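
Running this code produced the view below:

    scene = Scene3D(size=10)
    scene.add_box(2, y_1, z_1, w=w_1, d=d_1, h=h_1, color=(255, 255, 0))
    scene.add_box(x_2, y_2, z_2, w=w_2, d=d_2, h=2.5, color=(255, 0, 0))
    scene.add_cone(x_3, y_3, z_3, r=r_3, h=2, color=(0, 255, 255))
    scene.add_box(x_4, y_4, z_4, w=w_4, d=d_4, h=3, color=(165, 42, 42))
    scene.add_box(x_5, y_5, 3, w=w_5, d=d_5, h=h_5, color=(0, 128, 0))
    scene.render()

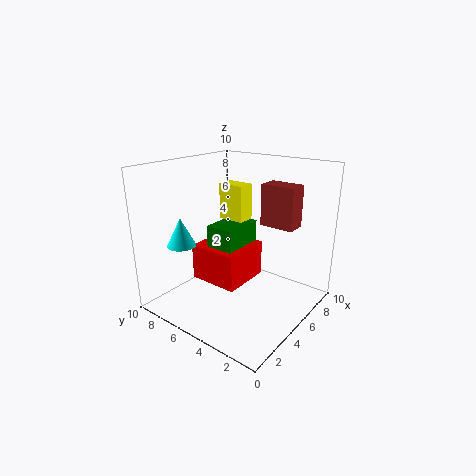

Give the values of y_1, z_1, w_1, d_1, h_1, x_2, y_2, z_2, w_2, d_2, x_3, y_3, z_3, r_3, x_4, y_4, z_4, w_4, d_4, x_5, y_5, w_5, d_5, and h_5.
y_1 = 2.5; z_1 = 7.5; w_1 = 1; d_1 = 1.5; h_1 = 2; x_2 = 3; y_2 = 4; z_2 = 2; w_2 = 3.5; d_2 = 3.5; x_3 = 2.5; y_3 = 8; z_3 = 4.5; r_3 = 1; x_4 = 7; y_4 = 2; z_4 = 5.5; w_4 = 1.5; d_4 = 2.5; x_5 = 3.5; y_5 = 4.5; w_5 = 3; d_5 = 2; h_5 = 3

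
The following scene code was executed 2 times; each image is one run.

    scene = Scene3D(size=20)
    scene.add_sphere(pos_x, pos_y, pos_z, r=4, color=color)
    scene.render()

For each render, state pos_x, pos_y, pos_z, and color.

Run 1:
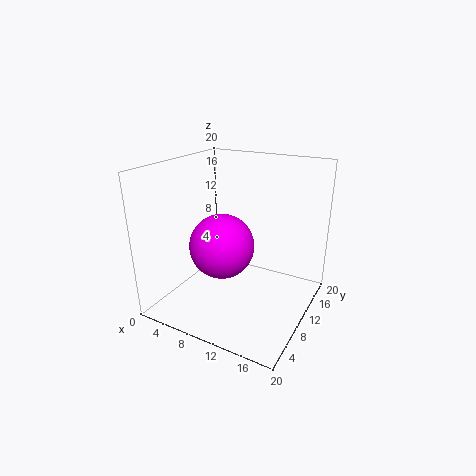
pos_x = 10.5; pos_y = 5; pos_z = 11; color = 'magenta'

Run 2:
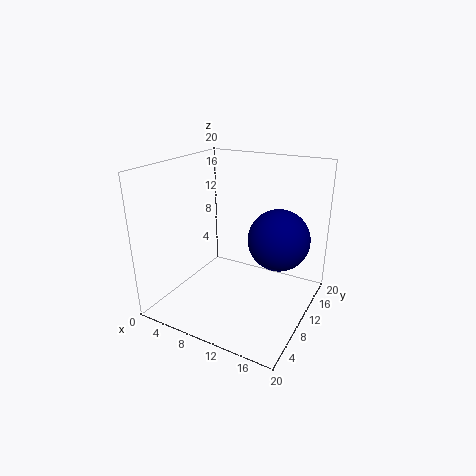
pos_x = 16; pos_y = 10; pos_z = 11; color = 'navy'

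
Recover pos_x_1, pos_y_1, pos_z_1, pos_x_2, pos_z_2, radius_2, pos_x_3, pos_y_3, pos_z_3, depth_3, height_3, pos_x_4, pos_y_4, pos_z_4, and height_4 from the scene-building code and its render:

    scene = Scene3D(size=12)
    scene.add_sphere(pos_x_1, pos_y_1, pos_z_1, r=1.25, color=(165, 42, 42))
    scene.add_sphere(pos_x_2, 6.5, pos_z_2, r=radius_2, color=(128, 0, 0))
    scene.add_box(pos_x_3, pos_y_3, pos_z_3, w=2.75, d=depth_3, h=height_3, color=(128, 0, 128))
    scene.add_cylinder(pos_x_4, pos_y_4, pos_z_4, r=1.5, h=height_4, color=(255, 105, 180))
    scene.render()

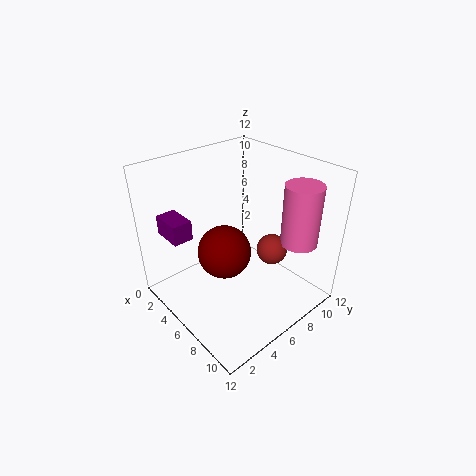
pos_x_1 = 8.25; pos_y_1 = 7.75; pos_z_1 = 5.25; pos_x_2 = 3.5; pos_z_2 = 3; radius_2 = 2.5; pos_x_3 = 0.25; pos_y_3 = 1.75; pos_z_3 = 5.5; depth_3 = 1.75; height_3 = 1.75; pos_x_4 = 9.75; pos_y_4 = 9.25; pos_z_4 = 6; height_4 = 5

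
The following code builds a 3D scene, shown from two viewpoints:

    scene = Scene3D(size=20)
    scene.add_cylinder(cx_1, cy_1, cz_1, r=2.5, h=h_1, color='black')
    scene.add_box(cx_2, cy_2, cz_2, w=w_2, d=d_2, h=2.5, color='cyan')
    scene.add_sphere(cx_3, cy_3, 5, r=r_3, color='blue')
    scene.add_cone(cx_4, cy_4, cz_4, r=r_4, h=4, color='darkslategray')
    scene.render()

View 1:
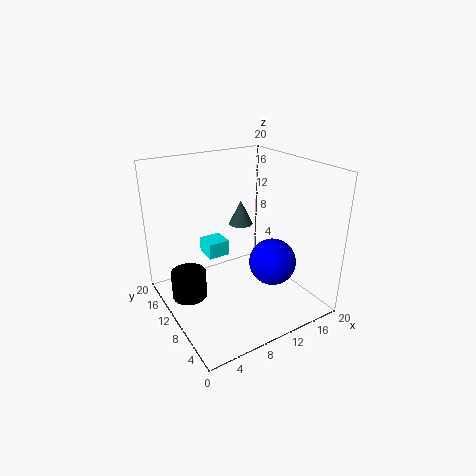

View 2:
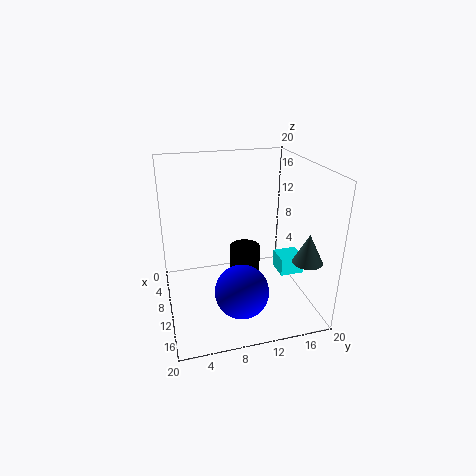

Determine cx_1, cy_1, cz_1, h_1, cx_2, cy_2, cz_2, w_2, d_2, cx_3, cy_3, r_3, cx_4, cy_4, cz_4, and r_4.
cx_1 = 3.5; cy_1 = 13; cz_1 = 1; h_1 = 4; cx_2 = 8.5; cy_2 = 16; cz_2 = 4; w_2 = 3.5; d_2 = 3.5; cx_3 = 15.5; cy_3 = 9; r_3 = 3.5; cx_4 = 15.5; cy_4 = 18; cz_4 = 8; r_4 = 2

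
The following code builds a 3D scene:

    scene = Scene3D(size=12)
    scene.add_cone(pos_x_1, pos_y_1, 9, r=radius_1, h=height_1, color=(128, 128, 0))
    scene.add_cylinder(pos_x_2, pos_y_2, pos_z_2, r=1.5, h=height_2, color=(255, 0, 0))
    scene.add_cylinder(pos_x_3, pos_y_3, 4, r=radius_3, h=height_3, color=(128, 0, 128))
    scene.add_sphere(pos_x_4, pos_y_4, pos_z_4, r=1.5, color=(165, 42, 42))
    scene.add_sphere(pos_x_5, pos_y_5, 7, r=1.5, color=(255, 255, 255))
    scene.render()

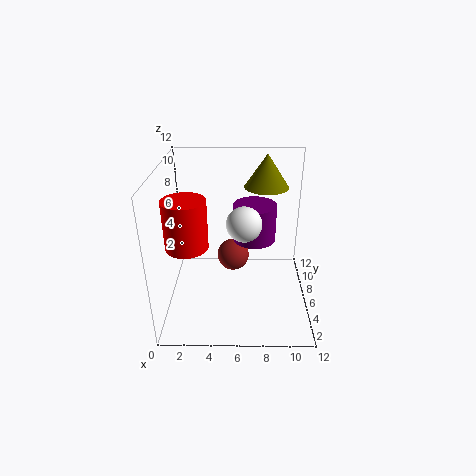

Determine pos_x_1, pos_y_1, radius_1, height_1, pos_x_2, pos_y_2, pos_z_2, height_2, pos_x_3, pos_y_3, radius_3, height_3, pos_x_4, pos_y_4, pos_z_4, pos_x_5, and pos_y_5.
pos_x_1 = 8.5; pos_y_1 = 10; radius_1 = 2; height_1 = 3; pos_x_2 = 2.5; pos_y_2 = 2; pos_z_2 = 7.5; height_2 = 3.5; pos_x_3 = 7.5; pos_y_3 = 9.5; radius_3 = 2; height_3 = 3.5; pos_x_4 = 5.5; pos_y_4 = 9; pos_z_4 = 2.5; pos_x_5 = 6.5; pos_y_5 = 6.5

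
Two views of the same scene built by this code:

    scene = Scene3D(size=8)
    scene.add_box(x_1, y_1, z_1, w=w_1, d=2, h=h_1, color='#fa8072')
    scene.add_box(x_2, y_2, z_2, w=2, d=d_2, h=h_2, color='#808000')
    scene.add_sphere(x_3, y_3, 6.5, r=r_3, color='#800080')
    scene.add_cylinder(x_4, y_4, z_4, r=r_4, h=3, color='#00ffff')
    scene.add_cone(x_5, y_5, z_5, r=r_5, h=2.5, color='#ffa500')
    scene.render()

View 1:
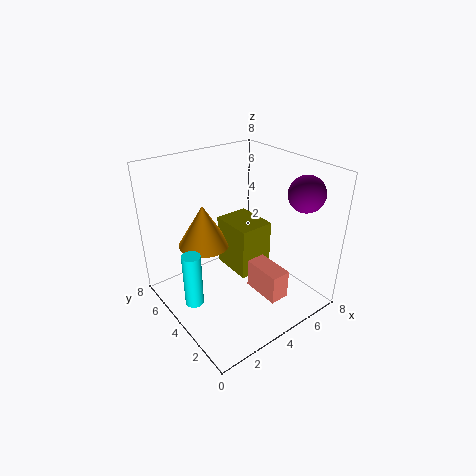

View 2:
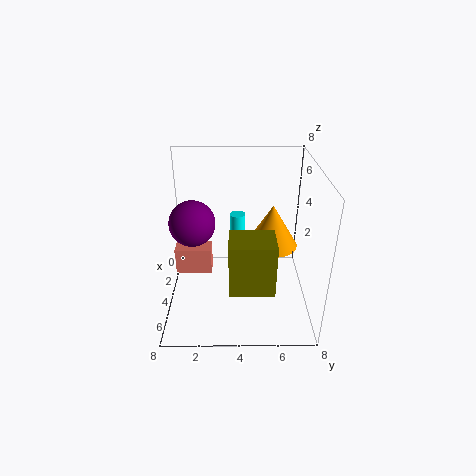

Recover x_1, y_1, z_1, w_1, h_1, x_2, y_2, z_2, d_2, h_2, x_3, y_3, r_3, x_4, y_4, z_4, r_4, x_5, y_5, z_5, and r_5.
x_1 = 3.5, y_1 = 0.5, z_1 = 2, w_1 = 1, h_1 = 1.5, x_2 = 4, y_2 = 3.5, z_2 = 1.5, d_2 = 2.5, h_2 = 3, x_3 = 7, y_3 = 2, r_3 = 1, x_4 = 1, y_4 = 4, z_4 = 1, r_4 = 0.5, x_5 = 3, y_5 = 6, z_5 = 3, r_5 = 1.5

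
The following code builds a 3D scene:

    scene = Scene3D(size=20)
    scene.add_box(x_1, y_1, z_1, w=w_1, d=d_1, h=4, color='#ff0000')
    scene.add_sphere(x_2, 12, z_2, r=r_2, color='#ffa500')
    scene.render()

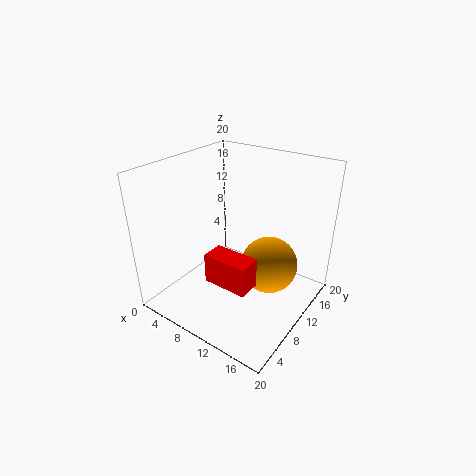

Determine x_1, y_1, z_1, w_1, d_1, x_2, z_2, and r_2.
x_1 = 9, y_1 = 4, z_1 = 6, w_1 = 6, d_1 = 3, x_2 = 14, z_2 = 6, r_2 = 4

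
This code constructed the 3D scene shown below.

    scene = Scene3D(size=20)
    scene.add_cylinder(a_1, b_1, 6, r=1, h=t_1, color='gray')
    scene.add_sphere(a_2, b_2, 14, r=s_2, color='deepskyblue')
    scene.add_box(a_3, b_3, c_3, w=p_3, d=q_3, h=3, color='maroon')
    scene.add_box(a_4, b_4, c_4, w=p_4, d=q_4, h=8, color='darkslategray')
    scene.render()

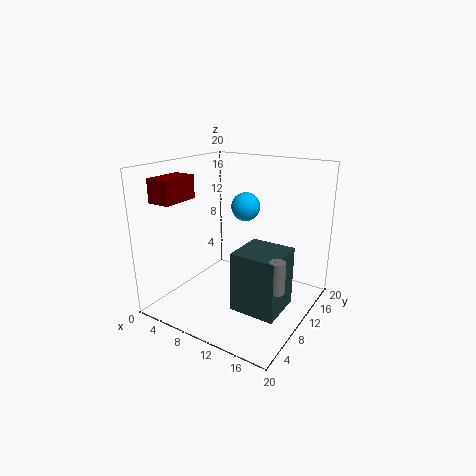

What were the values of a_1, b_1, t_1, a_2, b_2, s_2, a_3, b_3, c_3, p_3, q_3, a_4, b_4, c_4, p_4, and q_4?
a_1 = 18
b_1 = 6
t_1 = 4
a_2 = 10
b_2 = 12
s_2 = 2
a_3 = 3
b_3 = 1
c_3 = 16
p_3 = 3
q_3 = 5
a_4 = 12
b_4 = 5
c_4 = 2
p_4 = 6
q_4 = 6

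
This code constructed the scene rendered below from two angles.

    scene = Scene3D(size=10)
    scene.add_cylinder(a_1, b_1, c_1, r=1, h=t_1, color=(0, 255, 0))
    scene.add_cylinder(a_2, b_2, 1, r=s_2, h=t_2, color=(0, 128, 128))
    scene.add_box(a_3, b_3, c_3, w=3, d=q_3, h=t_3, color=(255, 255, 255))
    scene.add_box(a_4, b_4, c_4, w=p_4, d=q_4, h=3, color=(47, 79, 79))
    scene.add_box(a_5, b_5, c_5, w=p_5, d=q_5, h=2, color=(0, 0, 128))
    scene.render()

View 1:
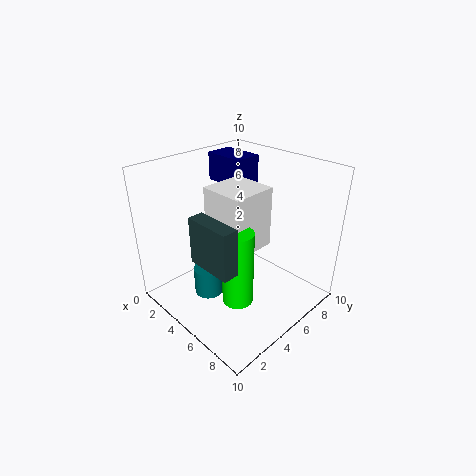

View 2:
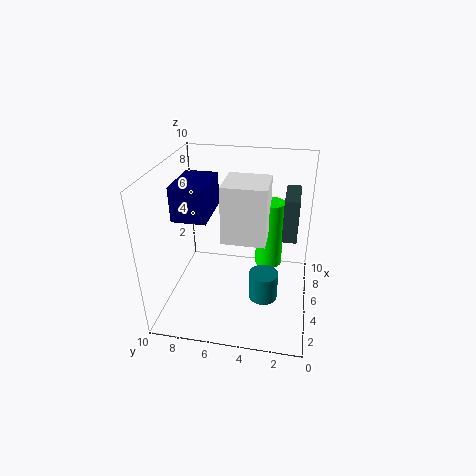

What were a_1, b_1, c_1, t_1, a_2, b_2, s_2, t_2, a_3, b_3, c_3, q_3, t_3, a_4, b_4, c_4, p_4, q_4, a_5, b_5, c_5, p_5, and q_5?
a_1 = 7
b_1 = 3
c_1 = 2
t_1 = 5
a_2 = 4
b_2 = 3
s_2 = 1
t_2 = 2
a_3 = 4
b_3 = 3
c_3 = 5
q_3 = 3
t_3 = 4
a_4 = 5
b_4 = 1
c_4 = 5
p_4 = 3
q_4 = 1
a_5 = 1
b_5 = 6
c_5 = 8
p_5 = 3
q_5 = 2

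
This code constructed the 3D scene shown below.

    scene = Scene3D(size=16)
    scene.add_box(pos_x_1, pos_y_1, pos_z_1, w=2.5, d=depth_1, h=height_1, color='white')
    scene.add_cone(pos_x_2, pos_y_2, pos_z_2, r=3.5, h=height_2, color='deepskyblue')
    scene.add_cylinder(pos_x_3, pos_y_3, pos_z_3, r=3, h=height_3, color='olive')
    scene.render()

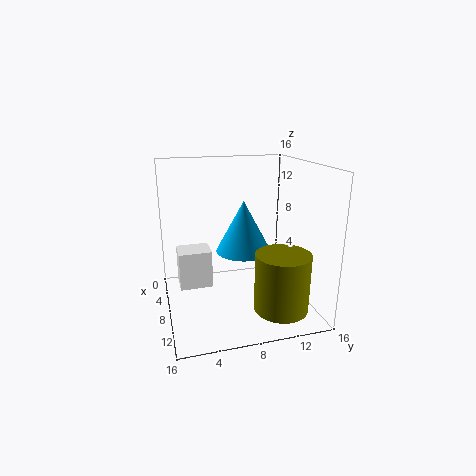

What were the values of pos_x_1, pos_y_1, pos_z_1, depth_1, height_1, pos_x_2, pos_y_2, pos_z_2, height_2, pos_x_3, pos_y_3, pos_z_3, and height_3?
pos_x_1 = 11, pos_y_1 = 1, pos_z_1 = 5.5, depth_1 = 3, height_1 = 3.5, pos_x_2 = 3.5, pos_y_2 = 10, pos_z_2 = 4.5, height_2 = 6.5, pos_x_3 = 11.5, pos_y_3 = 12, pos_z_3 = 0.5, height_3 = 6.5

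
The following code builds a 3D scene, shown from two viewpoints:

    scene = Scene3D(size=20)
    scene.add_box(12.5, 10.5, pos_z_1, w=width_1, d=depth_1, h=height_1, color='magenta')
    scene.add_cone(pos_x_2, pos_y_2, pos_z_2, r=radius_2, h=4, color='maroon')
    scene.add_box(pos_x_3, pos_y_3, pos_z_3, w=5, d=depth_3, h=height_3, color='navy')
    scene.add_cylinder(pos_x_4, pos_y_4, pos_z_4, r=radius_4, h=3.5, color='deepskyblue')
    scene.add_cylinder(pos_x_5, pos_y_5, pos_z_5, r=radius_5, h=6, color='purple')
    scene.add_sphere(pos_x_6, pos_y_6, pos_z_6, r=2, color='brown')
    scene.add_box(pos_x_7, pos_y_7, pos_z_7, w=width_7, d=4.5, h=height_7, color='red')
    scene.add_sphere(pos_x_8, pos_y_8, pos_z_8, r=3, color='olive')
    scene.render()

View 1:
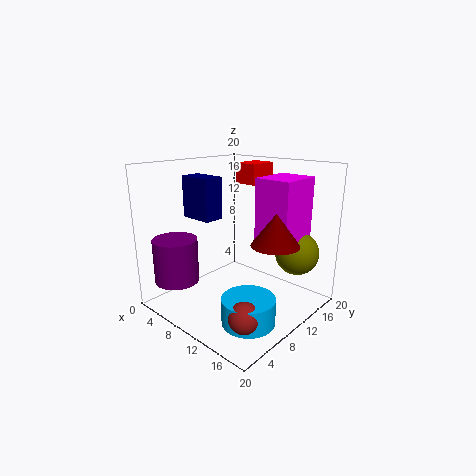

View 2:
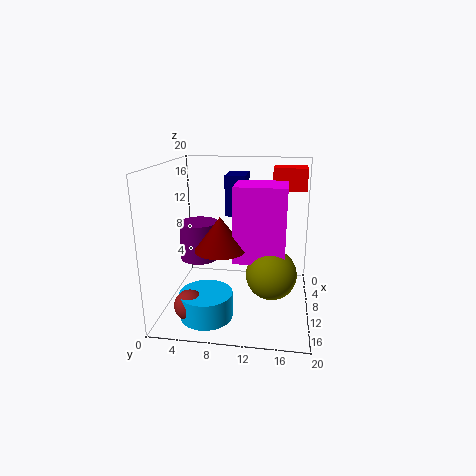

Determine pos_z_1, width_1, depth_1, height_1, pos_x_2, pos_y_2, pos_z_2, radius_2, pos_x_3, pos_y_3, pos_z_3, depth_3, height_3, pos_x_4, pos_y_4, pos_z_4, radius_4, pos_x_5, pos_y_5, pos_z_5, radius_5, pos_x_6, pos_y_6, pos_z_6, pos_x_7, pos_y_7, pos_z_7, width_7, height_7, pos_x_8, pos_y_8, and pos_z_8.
pos_z_1 = 9.5, width_1 = 5, depth_1 = 6, height_1 = 9, pos_x_2 = 17, pos_y_2 = 9, pos_z_2 = 11, radius_2 = 3, pos_x_3 = 1.5, pos_y_3 = 7.5, pos_z_3 = 12, depth_3 = 3, height_3 = 6, pos_x_4 = 15, pos_y_4 = 6.5, pos_z_4 = 0.5, radius_4 = 3.5, pos_x_5 = 5, pos_y_5 = 3, pos_z_5 = 4.5, radius_5 = 3, pos_x_6 = 16, pos_y_6 = 4.5, pos_z_6 = 2.5, pos_x_7 = 5.5, pos_y_7 = 14.5, pos_z_7 = 16.5, width_7 = 3.5, height_7 = 3, pos_x_8 = 16.5, pos_y_8 = 15, pos_z_8 = 8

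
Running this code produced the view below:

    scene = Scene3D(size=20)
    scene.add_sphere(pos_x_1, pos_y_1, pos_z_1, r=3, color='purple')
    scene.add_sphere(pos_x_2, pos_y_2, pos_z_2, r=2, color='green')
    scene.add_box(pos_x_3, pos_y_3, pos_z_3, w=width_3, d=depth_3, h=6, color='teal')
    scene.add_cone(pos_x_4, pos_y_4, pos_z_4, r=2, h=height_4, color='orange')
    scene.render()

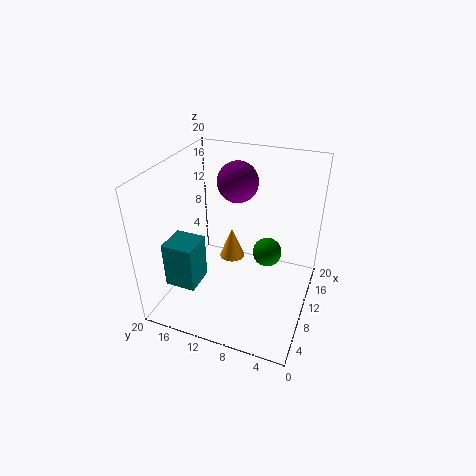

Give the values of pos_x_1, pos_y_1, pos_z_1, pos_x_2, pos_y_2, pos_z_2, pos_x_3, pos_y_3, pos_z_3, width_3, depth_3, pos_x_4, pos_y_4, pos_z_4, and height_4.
pos_x_1 = 15, pos_y_1 = 12, pos_z_1 = 16, pos_x_2 = 11, pos_y_2 = 6, pos_z_2 = 8, pos_x_3 = 2, pos_y_3 = 13, pos_z_3 = 6, width_3 = 4, depth_3 = 4, pos_x_4 = 15, pos_y_4 = 13, pos_z_4 = 3, height_4 = 5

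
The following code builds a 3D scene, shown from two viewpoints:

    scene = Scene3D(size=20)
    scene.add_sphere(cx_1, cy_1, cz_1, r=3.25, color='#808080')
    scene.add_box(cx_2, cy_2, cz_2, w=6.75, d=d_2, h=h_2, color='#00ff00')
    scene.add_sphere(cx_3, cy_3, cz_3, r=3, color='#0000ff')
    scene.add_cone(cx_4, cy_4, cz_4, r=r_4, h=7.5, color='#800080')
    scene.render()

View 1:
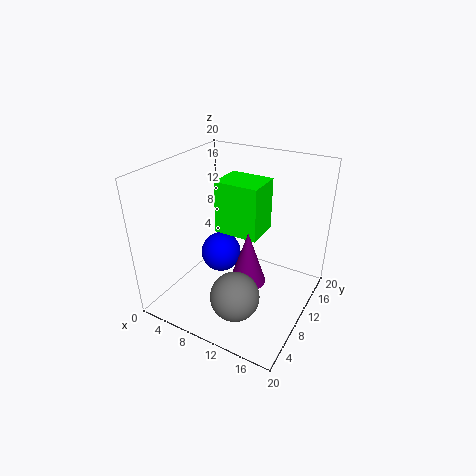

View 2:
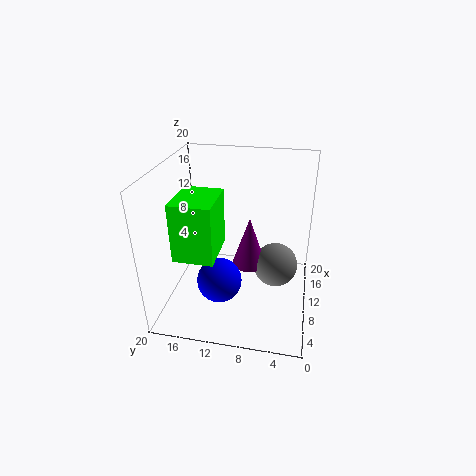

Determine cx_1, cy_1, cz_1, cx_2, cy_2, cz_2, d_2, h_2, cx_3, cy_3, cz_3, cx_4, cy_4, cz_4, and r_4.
cx_1 = 12.5, cy_1 = 4.75, cz_1 = 4.5, cx_2 = 4.75, cy_2 = 12.25, cz_2 = 8.5, d_2 = 5.5, h_2 = 8, cx_3 = 6, cy_3 = 11.75, cz_3 = 5.5, cx_4 = 12.25, cy_4 = 8.75, cz_4 = 4.5, r_4 = 2.5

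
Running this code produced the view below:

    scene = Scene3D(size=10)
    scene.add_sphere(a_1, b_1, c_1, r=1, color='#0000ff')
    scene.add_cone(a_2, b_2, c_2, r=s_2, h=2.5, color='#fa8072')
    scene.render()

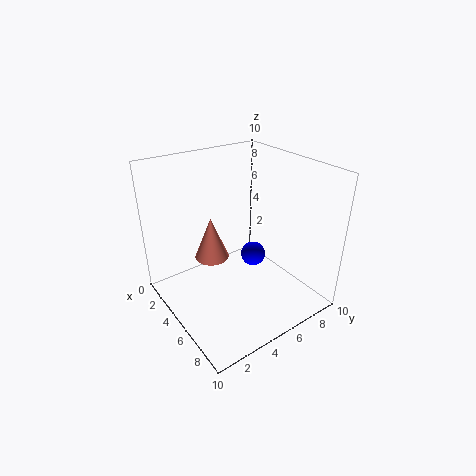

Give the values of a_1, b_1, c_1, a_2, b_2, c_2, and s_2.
a_1 = 3; b_1 = 8; c_1 = 1.5; a_2 = 6.5; b_2 = 2; c_2 = 5.5; s_2 = 1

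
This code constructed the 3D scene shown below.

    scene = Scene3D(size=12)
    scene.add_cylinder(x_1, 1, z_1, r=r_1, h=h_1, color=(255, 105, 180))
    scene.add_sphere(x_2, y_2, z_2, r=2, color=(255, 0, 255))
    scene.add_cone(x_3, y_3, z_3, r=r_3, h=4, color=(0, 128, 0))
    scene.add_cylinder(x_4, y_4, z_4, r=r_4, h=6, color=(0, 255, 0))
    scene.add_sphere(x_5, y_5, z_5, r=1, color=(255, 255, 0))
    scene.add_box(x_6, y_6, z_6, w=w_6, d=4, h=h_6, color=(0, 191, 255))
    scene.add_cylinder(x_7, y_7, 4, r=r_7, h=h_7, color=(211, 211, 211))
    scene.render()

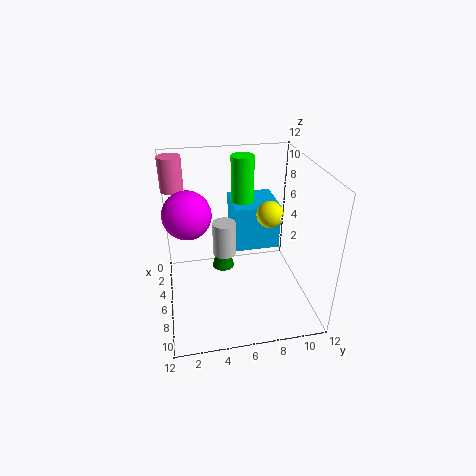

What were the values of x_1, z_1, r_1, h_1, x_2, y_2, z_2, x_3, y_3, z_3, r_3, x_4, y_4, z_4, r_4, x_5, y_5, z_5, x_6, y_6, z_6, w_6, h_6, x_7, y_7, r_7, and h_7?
x_1 = 2, z_1 = 9, r_1 = 1, h_1 = 3, x_2 = 5, y_2 = 2, z_2 = 8, x_3 = 4, y_3 = 5, z_3 = 2, r_3 = 1, x_4 = 3, y_4 = 7, z_4 = 6, r_4 = 1, x_5 = 8, y_5 = 8, z_5 = 9, x_6 = 1, y_6 = 6, z_6 = 4, w_6 = 4, h_6 = 4, x_7 = 5, y_7 = 5, r_7 = 1, h_7 = 3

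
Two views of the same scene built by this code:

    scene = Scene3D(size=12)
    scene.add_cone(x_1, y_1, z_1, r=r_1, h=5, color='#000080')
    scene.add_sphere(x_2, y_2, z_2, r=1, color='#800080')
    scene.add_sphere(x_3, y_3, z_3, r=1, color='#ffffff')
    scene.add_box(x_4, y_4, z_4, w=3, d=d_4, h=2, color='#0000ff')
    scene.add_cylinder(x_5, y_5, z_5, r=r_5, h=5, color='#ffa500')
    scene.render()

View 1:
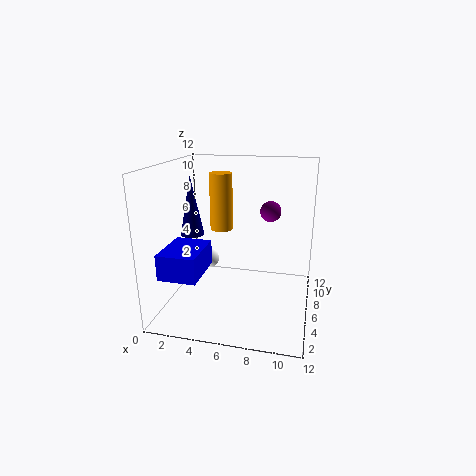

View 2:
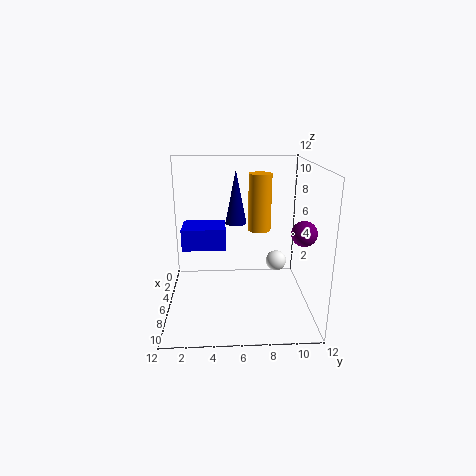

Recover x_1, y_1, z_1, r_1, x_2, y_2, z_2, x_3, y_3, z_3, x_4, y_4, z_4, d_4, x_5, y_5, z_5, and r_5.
x_1 = 2; y_1 = 6; z_1 = 6; r_1 = 1; x_2 = 8; y_2 = 11; z_2 = 7; x_3 = 2; y_3 = 10; z_3 = 2; x_4 = 1; y_4 = 1; z_4 = 4; d_4 = 4; x_5 = 4; y_5 = 8; z_5 = 6; r_5 = 1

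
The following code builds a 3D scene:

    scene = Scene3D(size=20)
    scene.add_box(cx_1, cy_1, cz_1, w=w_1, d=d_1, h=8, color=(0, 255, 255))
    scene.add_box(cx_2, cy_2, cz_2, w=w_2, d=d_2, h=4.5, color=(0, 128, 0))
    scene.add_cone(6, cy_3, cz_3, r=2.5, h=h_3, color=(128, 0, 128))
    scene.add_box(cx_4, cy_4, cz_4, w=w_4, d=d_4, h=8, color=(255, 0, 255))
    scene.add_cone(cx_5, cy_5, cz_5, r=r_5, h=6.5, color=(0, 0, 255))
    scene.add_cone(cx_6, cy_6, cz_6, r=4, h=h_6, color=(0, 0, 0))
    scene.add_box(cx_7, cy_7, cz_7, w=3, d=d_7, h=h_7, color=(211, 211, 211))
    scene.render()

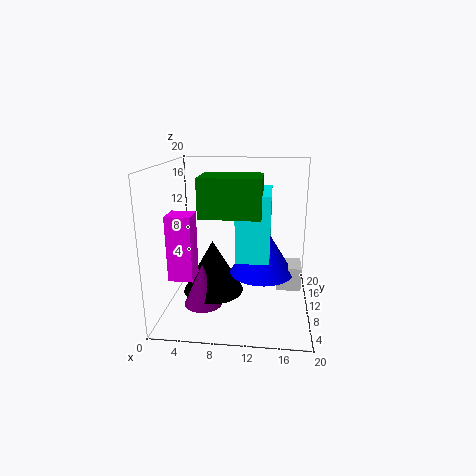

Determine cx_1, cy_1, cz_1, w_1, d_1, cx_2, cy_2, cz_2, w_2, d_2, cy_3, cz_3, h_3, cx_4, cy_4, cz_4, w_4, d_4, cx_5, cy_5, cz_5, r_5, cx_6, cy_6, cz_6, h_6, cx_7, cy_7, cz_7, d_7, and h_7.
cx_1 = 10.5; cy_1 = 2.5; cz_1 = 9.5; w_1 = 4; d_1 = 7; cx_2 = 6.5; cy_2 = 1.5; cz_2 = 15; w_2 = 7; d_2 = 5; cy_3 = 5; cz_3 = 2.5; h_3 = 5.5; cx_4 = 2.5; cy_4 = 2; cz_4 = 7; w_4 = 3; d_4 = 3; cx_5 = 13.5; cy_5 = 6; cz_5 = 7; r_5 = 4; cx_6 = 7; cy_6 = 7; cz_6 = 3.5; h_6 = 7; cx_7 = 15.5; cy_7 = 5; cz_7 = 5; d_7 = 3.5; h_7 = 3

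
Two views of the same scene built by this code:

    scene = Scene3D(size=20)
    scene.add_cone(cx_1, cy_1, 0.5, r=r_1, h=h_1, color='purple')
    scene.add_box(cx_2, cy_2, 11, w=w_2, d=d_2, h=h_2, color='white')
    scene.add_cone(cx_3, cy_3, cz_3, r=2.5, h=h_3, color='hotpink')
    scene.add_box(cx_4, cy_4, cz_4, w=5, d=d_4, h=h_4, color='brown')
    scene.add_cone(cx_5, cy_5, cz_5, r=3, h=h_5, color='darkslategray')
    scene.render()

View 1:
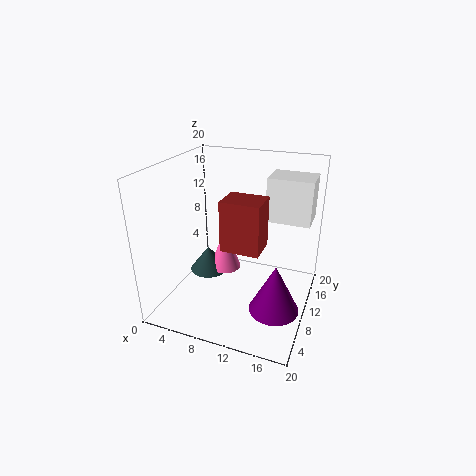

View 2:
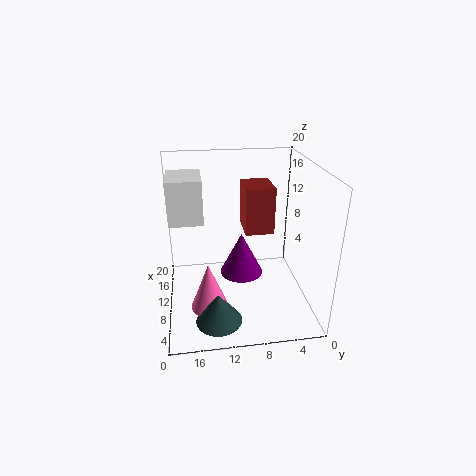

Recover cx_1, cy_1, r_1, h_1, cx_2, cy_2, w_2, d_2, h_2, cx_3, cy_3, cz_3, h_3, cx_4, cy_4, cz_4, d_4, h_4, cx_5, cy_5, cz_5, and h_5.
cx_1 = 16; cy_1 = 8.5; r_1 = 3.5; h_1 = 7; cx_2 = 12.5; cy_2 = 14.5; w_2 = 6.5; d_2 = 5; h_2 = 6.5; cx_3 = 6; cy_3 = 14.5; cz_3 = 2; h_3 = 6.5; cx_4 = 9.5; cy_4 = 5; cz_4 = 10.5; d_4 = 4; h_4 = 6.5; cx_5 = 3.5; cy_5 = 13.5; cz_5 = 1.5; h_5 = 4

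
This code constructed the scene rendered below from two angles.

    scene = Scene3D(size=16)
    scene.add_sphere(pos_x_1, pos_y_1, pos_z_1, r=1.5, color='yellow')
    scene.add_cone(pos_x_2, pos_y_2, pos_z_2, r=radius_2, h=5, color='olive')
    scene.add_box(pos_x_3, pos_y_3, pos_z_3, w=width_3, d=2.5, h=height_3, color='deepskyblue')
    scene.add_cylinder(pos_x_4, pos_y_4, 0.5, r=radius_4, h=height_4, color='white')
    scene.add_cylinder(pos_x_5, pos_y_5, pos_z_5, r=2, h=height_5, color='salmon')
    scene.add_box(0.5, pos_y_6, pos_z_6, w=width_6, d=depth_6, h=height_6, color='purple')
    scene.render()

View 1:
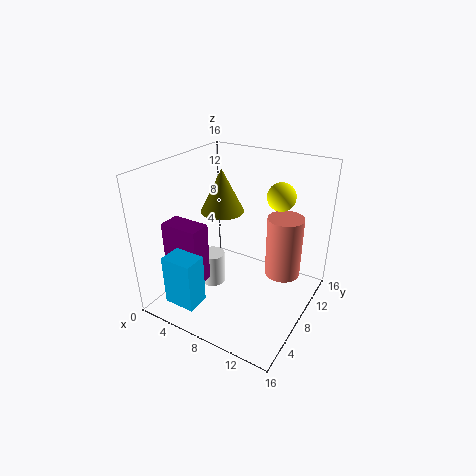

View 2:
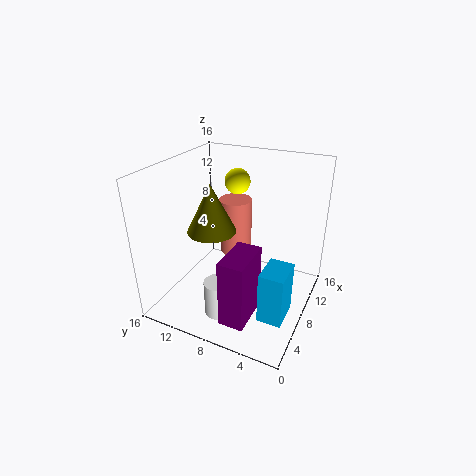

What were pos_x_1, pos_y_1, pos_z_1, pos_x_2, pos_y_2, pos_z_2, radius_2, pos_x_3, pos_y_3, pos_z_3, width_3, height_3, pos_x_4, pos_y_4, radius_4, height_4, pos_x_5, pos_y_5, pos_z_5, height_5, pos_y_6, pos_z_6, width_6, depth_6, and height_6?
pos_x_1 = 12, pos_y_1 = 10, pos_z_1 = 13, pos_x_2 = 5, pos_y_2 = 9.5, pos_z_2 = 10, radius_2 = 2.5, pos_x_3 = 3, pos_y_3 = 1, pos_z_3 = 2, width_3 = 3.5, height_3 = 5.5, pos_x_4 = 4, pos_y_4 = 8.5, radius_4 = 1.5, height_4 = 4, pos_x_5 = 12.5, pos_y_5 = 10.5, pos_z_5 = 3.5, height_5 = 7, pos_y_6 = 4, pos_z_6 = 2.5, width_6 = 4.5, depth_6 = 2.5, height_6 = 7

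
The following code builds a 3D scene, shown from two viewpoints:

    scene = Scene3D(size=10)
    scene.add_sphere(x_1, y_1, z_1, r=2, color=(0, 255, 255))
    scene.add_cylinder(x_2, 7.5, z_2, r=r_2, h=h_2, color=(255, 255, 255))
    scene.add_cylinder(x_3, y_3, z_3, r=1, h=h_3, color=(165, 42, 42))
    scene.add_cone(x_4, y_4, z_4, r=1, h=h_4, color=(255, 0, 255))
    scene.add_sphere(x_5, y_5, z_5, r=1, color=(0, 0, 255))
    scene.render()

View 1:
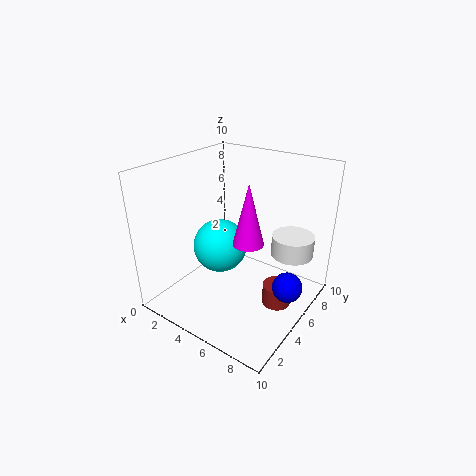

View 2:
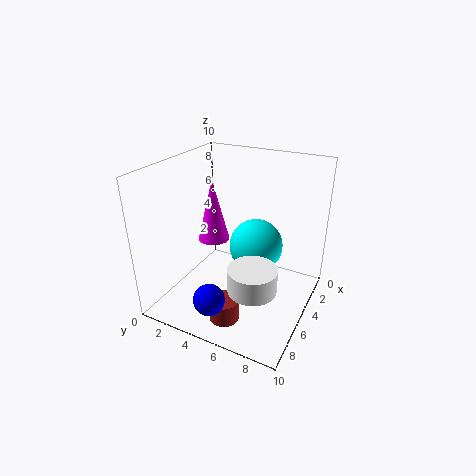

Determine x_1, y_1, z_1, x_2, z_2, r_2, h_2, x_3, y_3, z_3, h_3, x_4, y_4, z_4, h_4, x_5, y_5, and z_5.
x_1 = 3; y_1 = 5.5; z_1 = 3.5; x_2 = 8; z_2 = 3.5; r_2 = 1.5; h_2 = 1.5; x_3 = 8; y_3 = 5.5; z_3 = 0.5; h_3 = 1.5; x_4 = 6.5; y_4 = 4; z_4 = 5.5; h_4 = 4; x_5 = 9; y_5 = 5; z_5 = 2.5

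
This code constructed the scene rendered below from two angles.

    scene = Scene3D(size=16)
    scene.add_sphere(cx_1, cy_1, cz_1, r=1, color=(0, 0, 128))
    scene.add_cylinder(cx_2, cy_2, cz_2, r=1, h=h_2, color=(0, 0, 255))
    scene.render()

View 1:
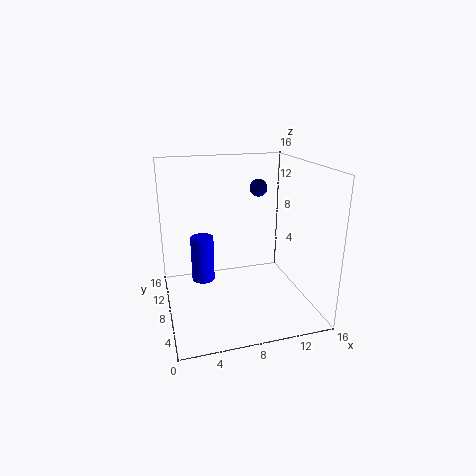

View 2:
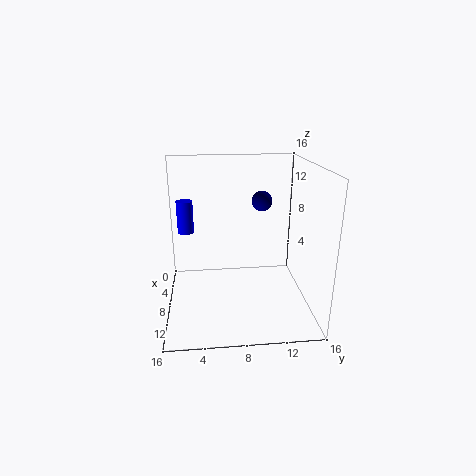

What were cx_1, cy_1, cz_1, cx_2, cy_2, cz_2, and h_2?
cx_1 = 11, cy_1 = 10, cz_1 = 13, cx_2 = 3, cy_2 = 2, cz_2 = 7, h_2 = 4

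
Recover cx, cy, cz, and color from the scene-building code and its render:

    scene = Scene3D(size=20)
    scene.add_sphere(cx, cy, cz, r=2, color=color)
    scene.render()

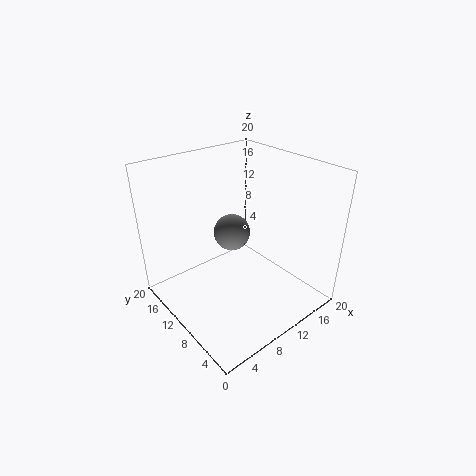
cx = 5; cy = 5; cz = 15; color = 'gray'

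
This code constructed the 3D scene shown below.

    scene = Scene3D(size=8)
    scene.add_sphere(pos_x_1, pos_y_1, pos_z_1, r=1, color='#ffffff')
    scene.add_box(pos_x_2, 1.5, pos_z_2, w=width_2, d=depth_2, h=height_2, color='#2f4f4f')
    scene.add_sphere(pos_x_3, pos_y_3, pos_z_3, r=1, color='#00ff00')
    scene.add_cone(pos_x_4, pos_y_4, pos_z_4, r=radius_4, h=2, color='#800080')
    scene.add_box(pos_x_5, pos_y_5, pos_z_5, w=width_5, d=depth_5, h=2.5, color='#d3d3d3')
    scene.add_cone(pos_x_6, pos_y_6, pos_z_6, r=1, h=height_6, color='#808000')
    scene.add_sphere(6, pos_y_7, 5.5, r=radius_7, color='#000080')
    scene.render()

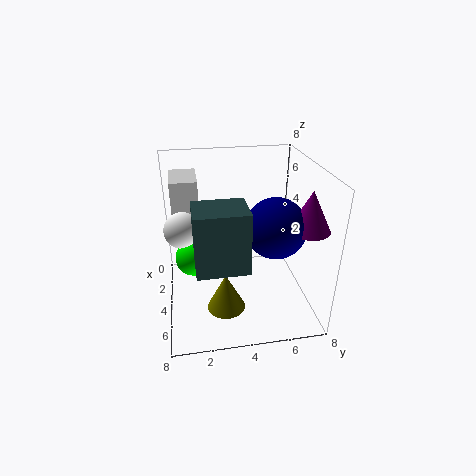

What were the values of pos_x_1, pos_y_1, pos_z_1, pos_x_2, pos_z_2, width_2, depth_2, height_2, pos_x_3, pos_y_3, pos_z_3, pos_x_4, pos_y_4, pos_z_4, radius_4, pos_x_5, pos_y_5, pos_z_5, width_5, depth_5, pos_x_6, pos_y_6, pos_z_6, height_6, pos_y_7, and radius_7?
pos_x_1 = 3.5; pos_y_1 = 1; pos_z_1 = 4.5; pos_x_2 = 5.5; pos_z_2 = 4; width_2 = 2; depth_2 = 2.5; height_2 = 3; pos_x_3 = 4; pos_y_3 = 1.5; pos_z_3 = 3; pos_x_4 = 6.5; pos_y_4 = 7; pos_z_4 = 5.5; radius_4 = 1; pos_x_5 = 0.5; pos_y_5 = 0.5; pos_z_5 = 4.5; width_5 = 2.5; depth_5 = 1.5; pos_x_6 = 6; pos_y_6 = 3; pos_z_6 = 1; height_6 = 2; pos_y_7 = 5.5; radius_7 = 1.5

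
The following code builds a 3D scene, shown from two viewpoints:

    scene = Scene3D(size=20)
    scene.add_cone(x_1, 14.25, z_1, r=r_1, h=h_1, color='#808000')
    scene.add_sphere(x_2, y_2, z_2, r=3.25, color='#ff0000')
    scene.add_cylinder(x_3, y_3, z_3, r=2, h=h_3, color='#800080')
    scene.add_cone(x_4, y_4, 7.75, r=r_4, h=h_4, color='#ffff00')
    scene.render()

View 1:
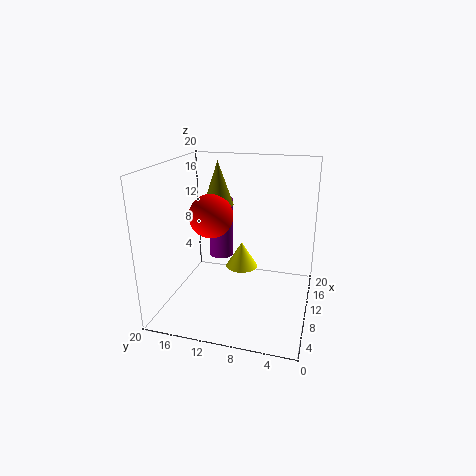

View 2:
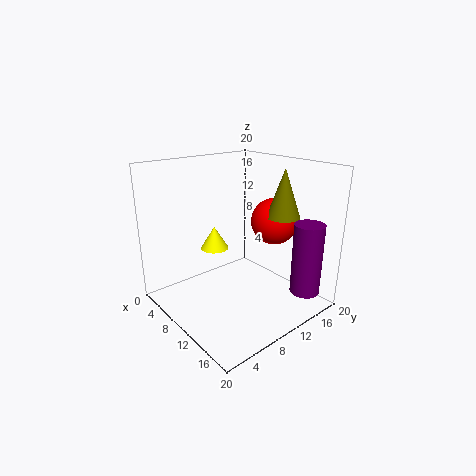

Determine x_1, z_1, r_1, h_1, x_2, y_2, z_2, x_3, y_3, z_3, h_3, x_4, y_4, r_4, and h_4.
x_1 = 14.25; z_1 = 13.25; r_1 = 2.25; h_1 = 6.5; x_2 = 12.25; y_2 = 14.75; z_2 = 12; x_3 = 18; y_3 = 15.25; z_3 = 3.25; h_3 = 9.75; x_4 = 6.5; y_4 = 8.5; r_4 = 2; h_4 = 3.25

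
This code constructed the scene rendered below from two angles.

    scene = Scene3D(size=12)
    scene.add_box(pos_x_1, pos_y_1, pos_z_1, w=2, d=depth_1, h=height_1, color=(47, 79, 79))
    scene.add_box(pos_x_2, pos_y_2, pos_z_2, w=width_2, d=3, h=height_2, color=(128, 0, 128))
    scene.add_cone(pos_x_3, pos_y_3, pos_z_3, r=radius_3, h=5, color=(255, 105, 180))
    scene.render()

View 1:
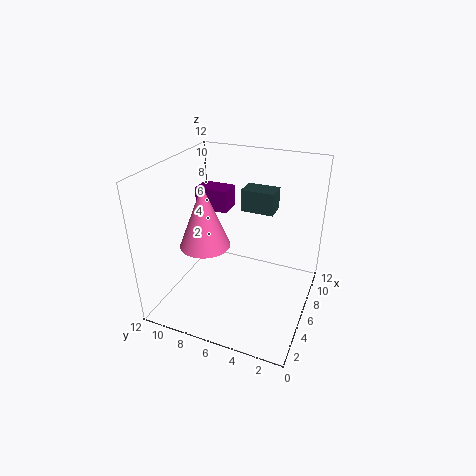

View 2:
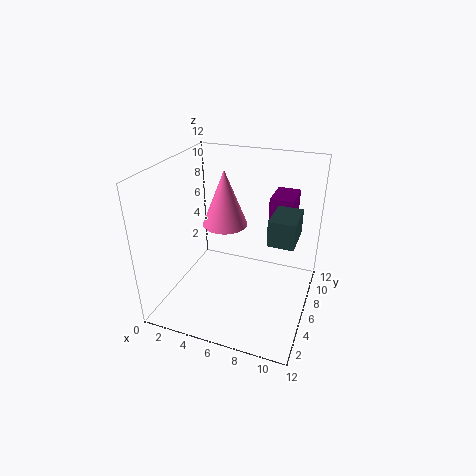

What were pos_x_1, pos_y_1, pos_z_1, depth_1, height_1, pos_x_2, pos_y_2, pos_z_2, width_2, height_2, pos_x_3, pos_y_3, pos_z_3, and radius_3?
pos_x_1 = 9; pos_y_1 = 4; pos_z_1 = 7; depth_1 = 3; height_1 = 2; pos_x_2 = 8; pos_y_2 = 8; pos_z_2 = 7; width_2 = 2; height_2 = 2; pos_x_3 = 4; pos_y_3 = 8; pos_z_3 = 6; radius_3 = 2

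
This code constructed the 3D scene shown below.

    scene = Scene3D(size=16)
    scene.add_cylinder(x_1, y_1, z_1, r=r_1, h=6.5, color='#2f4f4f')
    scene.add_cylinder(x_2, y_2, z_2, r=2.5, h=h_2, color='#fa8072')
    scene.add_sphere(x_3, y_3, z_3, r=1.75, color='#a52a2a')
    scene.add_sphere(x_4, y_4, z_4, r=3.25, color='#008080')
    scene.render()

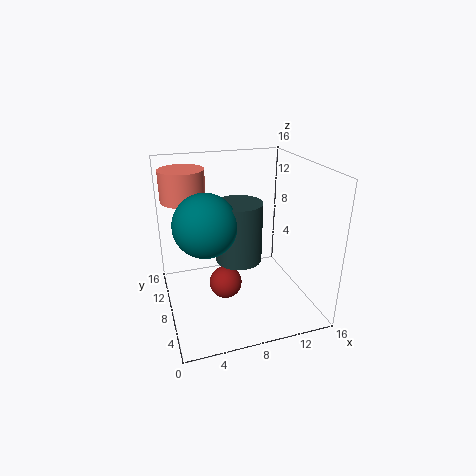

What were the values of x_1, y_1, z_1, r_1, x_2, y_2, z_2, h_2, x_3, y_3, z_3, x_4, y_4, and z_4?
x_1 = 7.75
y_1 = 7
z_1 = 6
r_1 = 2.5
x_2 = 2.75
y_2 = 11.5
z_2 = 11.75
h_2 = 3.5
x_3 = 6
y_3 = 6.25
z_3 = 3.75
x_4 = 4
y_4 = 6.25
z_4 = 10.75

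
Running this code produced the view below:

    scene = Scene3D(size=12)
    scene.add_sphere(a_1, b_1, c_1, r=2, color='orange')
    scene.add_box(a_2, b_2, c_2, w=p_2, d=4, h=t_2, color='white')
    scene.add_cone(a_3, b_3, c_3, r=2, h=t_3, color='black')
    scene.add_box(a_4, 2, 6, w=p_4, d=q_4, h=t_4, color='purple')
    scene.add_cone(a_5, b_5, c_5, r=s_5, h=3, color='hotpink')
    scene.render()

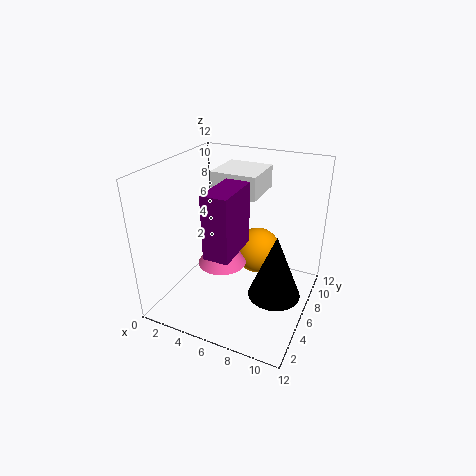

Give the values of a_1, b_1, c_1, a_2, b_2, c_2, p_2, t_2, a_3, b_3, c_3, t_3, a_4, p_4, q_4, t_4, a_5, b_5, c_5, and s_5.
a_1 = 7
b_1 = 8
c_1 = 4
a_2 = 3
b_2 = 7
c_2 = 9
p_2 = 4
t_2 = 2
a_3 = 10
b_3 = 4
c_3 = 3
t_3 = 5
a_4 = 5
p_4 = 2
q_4 = 4
t_4 = 5
a_5 = 5
b_5 = 5
c_5 = 4
s_5 = 2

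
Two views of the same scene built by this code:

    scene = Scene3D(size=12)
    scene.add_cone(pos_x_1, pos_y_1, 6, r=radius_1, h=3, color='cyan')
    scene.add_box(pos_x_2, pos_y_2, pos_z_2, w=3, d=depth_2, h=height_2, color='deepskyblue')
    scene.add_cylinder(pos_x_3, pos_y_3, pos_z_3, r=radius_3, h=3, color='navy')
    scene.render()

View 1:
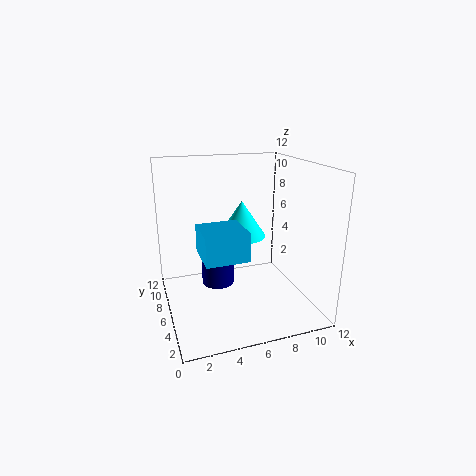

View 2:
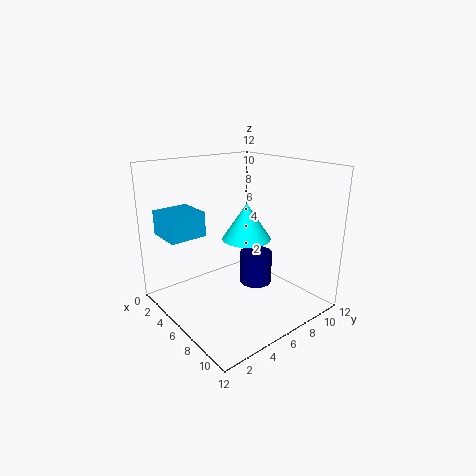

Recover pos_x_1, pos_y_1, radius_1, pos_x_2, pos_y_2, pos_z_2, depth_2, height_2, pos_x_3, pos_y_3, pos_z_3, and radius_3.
pos_x_1 = 6.5
pos_y_1 = 6.5
radius_1 = 2
pos_x_2 = 2
pos_y_2 = 0.5
pos_z_2 = 6.5
depth_2 = 3
height_2 = 2
pos_x_3 = 5
pos_y_3 = 9
pos_z_3 = 0.5
radius_3 = 1.5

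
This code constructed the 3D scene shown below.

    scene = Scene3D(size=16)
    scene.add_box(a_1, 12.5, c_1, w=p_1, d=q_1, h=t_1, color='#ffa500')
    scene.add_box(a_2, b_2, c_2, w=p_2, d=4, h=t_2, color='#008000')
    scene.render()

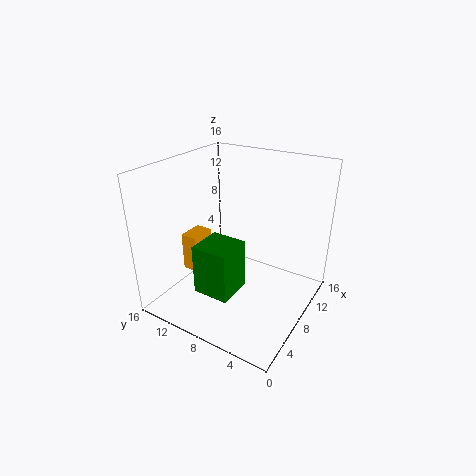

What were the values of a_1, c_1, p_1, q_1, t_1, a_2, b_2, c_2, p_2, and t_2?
a_1 = 6, c_1 = 3, p_1 = 3, q_1 = 2, t_1 = 4.5, a_2 = 3, b_2 = 6.5, c_2 = 3, p_2 = 4, t_2 = 5.5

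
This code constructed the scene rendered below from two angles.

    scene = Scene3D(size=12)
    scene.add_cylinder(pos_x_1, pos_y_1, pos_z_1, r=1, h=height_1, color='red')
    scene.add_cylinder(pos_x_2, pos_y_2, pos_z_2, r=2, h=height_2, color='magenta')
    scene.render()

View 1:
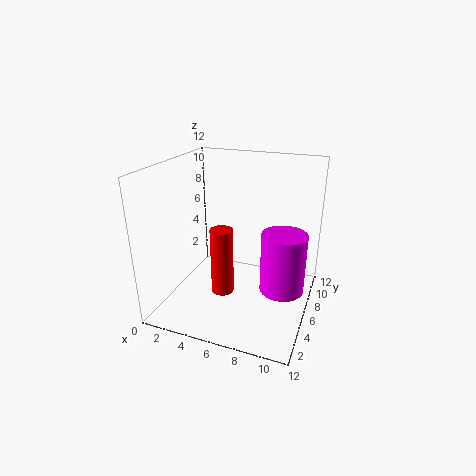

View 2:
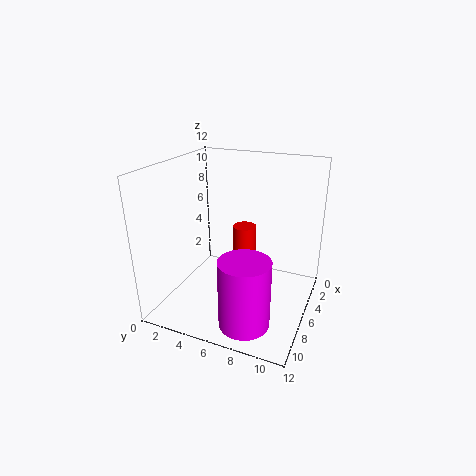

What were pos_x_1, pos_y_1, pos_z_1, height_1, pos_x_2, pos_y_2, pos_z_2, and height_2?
pos_x_1 = 4.5; pos_y_1 = 6; pos_z_1 = 0.5; height_1 = 6; pos_x_2 = 9.5; pos_y_2 = 8; pos_z_2 = 0.5; height_2 = 5.5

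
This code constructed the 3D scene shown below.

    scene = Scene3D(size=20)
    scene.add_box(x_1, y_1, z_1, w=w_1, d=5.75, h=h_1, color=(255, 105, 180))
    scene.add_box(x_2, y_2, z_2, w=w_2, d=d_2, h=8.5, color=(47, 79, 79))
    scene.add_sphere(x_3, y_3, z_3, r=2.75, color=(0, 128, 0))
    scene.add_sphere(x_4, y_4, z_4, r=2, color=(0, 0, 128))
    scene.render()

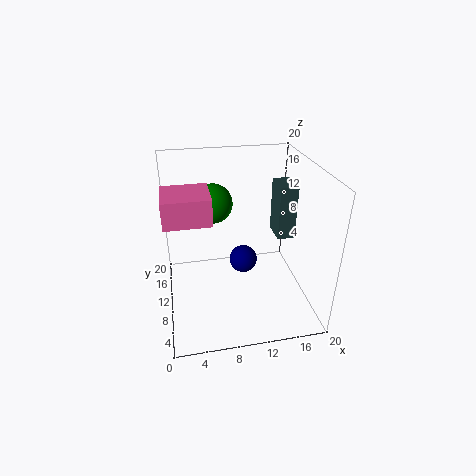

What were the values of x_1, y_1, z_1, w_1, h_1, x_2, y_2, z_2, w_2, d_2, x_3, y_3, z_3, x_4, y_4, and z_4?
x_1 = 0.25; y_1 = 6.5; z_1 = 14; w_1 = 6; h_1 = 3.5; x_2 = 17; y_2 = 13.25; z_2 = 7; w_2 = 2.75; d_2 = 4.25; x_3 = 7; y_3 = 12.75; z_3 = 14.25; x_4 = 11; y_4 = 11; z_4 = 5.75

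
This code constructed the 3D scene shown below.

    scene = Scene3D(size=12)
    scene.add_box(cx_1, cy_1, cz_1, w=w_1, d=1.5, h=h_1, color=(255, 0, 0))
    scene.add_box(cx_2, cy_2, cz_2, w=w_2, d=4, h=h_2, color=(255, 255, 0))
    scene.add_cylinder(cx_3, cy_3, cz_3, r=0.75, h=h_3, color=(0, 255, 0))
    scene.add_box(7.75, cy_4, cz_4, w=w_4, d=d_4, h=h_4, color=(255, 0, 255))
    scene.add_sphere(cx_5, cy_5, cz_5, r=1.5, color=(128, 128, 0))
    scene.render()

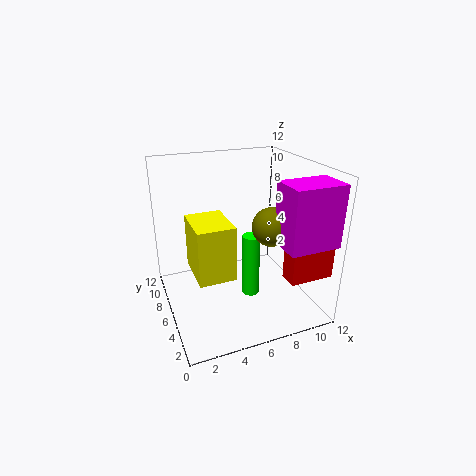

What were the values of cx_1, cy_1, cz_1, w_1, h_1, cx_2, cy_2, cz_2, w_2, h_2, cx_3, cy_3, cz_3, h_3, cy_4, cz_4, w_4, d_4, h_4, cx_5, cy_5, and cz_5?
cx_1 = 8.25, cy_1 = 0.75, cz_1 = 4, w_1 = 3.5, h_1 = 4.5, cx_2 = 2, cy_2 = 3.75, cz_2 = 3.5, w_2 = 3, h_2 = 4.5, cx_3 = 7, cy_3 = 5.5, cz_3 = 0.75, h_3 = 5.5, cy_4 = 0.25, cz_4 = 6.75, w_4 = 4, d_4 = 2.75, h_4 = 4.75, cx_5 = 7.75, cy_5 = 3.5, cz_5 = 7.75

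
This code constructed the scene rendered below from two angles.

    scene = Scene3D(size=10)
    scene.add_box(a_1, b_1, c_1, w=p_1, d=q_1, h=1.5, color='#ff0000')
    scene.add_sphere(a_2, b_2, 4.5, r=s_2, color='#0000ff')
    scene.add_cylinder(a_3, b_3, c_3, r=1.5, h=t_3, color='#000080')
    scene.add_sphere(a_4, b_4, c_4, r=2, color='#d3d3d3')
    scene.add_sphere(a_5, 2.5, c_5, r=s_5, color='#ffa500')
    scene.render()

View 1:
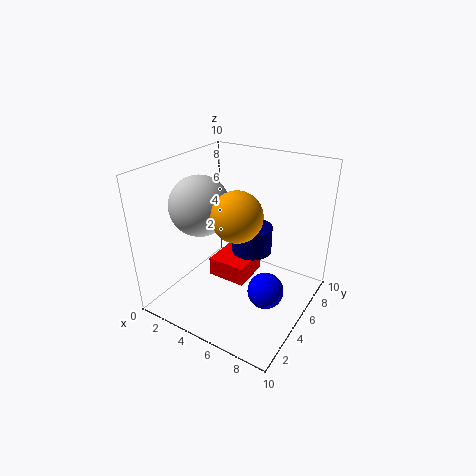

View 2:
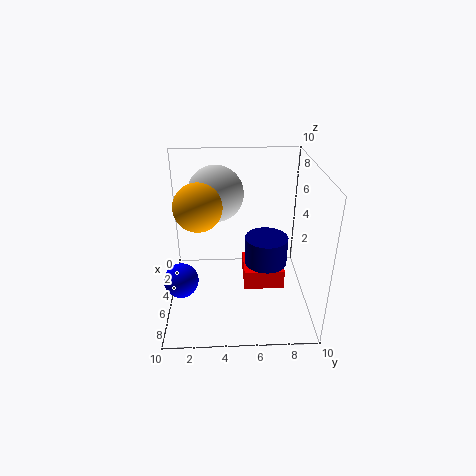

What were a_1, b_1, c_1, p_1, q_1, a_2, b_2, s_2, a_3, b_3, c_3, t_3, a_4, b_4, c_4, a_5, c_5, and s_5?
a_1 = 2, b_1 = 5.5, c_1 = 0.5, p_1 = 3, q_1 = 3, a_2 = 9, b_2 = 1.5, s_2 = 1, a_3 = 5, b_3 = 7, c_3 = 3, t_3 = 2, a_4 = 3, b_4 = 3.5, c_4 = 7.5, a_5 = 6.5, c_5 = 8, s_5 = 1.5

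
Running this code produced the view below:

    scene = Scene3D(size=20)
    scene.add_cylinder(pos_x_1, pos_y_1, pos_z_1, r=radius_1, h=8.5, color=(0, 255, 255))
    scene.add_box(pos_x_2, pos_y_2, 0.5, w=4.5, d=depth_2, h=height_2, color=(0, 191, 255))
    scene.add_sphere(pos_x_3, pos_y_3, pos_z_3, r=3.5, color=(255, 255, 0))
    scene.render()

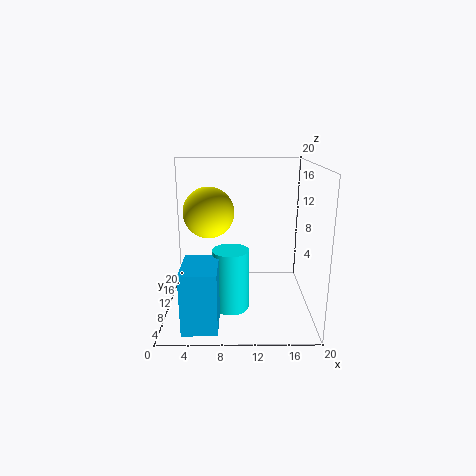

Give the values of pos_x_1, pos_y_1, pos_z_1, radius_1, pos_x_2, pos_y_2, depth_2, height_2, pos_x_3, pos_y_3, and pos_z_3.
pos_x_1 = 9, pos_y_1 = 8, pos_z_1 = 0.5, radius_1 = 2.5, pos_x_2 = 3, pos_y_2 = 1, depth_2 = 6.5, height_2 = 8, pos_x_3 = 6, pos_y_3 = 10.5, pos_z_3 = 13.5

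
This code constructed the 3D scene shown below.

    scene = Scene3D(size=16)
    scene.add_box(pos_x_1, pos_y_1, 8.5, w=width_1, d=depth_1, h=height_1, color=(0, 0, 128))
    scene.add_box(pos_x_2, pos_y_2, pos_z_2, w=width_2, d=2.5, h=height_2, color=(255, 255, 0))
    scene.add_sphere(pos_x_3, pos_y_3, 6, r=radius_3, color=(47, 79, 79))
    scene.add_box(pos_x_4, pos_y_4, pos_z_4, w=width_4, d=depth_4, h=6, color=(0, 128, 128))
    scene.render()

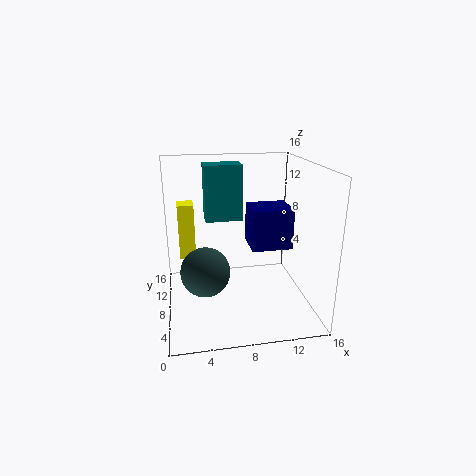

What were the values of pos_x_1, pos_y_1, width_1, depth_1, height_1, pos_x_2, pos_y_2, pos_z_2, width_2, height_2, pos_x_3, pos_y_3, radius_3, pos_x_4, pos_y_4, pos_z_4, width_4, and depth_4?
pos_x_1 = 8.5; pos_y_1 = 3; width_1 = 4; depth_1 = 3.5; height_1 = 4; pos_x_2 = 1.5; pos_y_2 = 13; pos_z_2 = 3.5; width_2 = 2; height_2 = 7; pos_x_3 = 4; pos_y_3 = 4.5; radius_3 = 2.5; pos_x_4 = 4.5; pos_y_4 = 8; pos_z_4 = 10; width_4 = 4; depth_4 = 2.5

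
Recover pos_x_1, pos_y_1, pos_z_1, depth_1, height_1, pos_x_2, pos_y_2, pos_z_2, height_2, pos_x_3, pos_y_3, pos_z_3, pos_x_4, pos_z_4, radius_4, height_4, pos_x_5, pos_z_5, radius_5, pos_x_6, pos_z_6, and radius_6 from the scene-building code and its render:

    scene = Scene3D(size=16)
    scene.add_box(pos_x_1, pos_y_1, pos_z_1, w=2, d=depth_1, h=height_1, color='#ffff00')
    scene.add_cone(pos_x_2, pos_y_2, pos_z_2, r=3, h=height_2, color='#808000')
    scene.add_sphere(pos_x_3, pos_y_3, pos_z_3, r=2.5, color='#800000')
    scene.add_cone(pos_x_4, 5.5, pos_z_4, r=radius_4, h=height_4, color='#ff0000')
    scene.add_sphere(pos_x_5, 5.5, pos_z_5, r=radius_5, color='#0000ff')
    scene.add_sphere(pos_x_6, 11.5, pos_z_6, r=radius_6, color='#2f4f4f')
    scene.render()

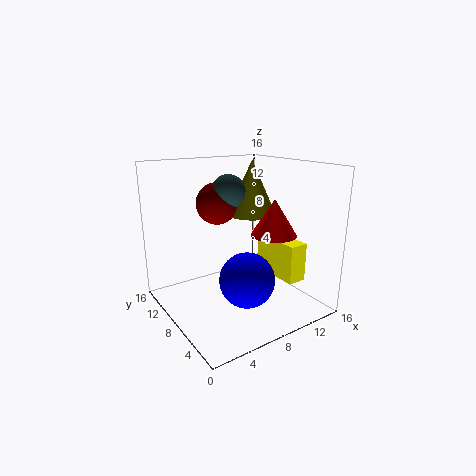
pos_x_1 = 10, pos_y_1 = 1.5, pos_z_1 = 4.5, depth_1 = 5.5, height_1 = 4, pos_x_2 = 12, pos_y_2 = 11, pos_z_2 = 9.5, height_2 = 6.5, pos_x_3 = 8, pos_y_3 = 12.5, pos_z_3 = 11, pos_x_4 = 11, pos_z_4 = 8.5, radius_4 = 2.5, height_4 = 4, pos_x_5 = 7.5, pos_z_5 = 4, radius_5 = 3, pos_x_6 = 9, pos_z_6 = 12.5, radius_6 = 2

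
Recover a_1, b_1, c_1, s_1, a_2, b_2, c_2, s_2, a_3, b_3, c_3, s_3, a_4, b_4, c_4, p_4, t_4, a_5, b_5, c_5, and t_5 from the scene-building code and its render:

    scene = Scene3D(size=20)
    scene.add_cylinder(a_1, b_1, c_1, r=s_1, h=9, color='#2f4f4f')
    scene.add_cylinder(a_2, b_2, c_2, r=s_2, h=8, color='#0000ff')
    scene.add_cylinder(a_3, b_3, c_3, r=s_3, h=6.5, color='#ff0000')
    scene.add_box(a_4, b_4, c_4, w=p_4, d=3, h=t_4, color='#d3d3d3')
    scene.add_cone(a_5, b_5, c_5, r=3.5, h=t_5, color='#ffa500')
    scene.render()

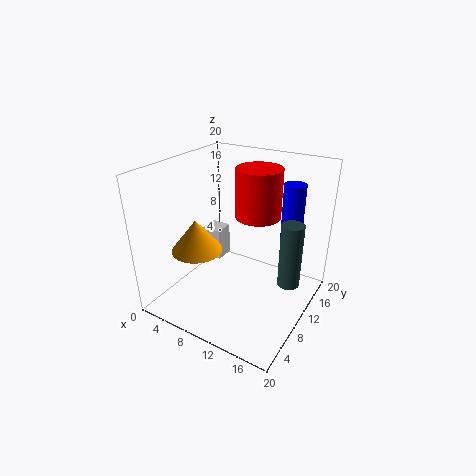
a_1 = 17.5
b_1 = 11
c_1 = 4.5
s_1 = 1.5
a_2 = 16
b_2 = 14.5
c_2 = 9.5
s_2 = 1.5
a_3 = 12.5
b_3 = 11
c_3 = 13.5
s_3 = 3
a_4 = 2
b_4 = 12.5
c_4 = 3.5
p_4 = 3
t_4 = 5
a_5 = 5.5
b_5 = 6.5
c_5 = 8.5
t_5 = 4.5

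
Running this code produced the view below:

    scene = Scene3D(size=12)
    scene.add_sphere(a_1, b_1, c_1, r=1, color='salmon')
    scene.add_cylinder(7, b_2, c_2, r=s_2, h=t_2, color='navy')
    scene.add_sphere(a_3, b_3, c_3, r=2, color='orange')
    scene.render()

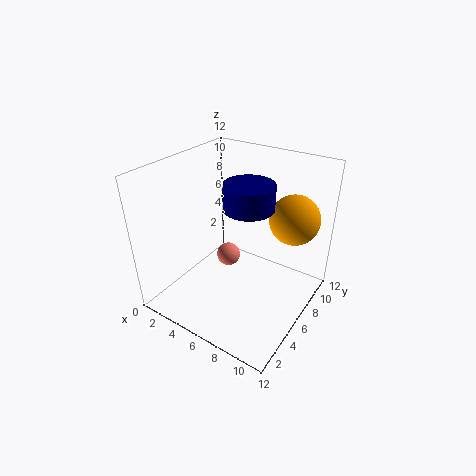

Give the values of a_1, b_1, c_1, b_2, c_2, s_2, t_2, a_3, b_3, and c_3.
a_1 = 5, b_1 = 6, c_1 = 4, b_2 = 6, c_2 = 9, s_2 = 2, t_2 = 2, a_3 = 10, b_3 = 8, c_3 = 8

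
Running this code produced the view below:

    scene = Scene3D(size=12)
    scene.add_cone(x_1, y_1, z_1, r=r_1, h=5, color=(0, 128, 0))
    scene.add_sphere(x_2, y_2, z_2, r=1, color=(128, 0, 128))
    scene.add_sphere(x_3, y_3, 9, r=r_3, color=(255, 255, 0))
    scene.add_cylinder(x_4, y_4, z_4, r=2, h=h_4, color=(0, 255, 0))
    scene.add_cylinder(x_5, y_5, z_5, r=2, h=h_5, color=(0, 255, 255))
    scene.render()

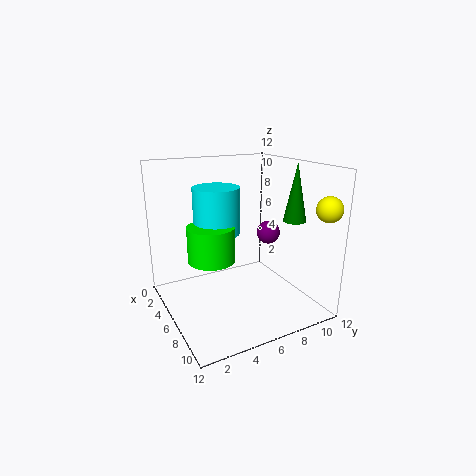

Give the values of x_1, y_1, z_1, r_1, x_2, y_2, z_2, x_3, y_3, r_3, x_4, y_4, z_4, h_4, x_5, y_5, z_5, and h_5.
x_1 = 7
y_1 = 11
z_1 = 7
r_1 = 1
x_2 = 6
y_2 = 9
z_2 = 6
x_3 = 11
y_3 = 11
r_3 = 1
x_4 = 5
y_4 = 4
z_4 = 4
h_4 = 3
x_5 = 4
y_5 = 5
z_5 = 6
h_5 = 4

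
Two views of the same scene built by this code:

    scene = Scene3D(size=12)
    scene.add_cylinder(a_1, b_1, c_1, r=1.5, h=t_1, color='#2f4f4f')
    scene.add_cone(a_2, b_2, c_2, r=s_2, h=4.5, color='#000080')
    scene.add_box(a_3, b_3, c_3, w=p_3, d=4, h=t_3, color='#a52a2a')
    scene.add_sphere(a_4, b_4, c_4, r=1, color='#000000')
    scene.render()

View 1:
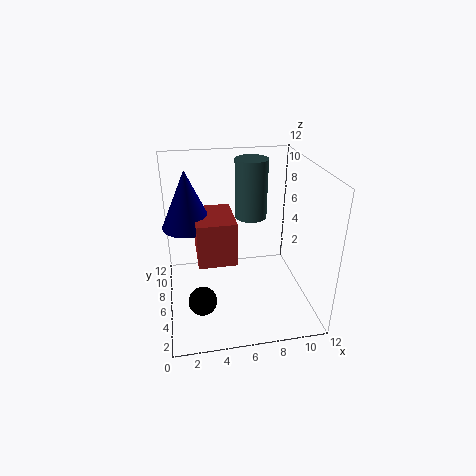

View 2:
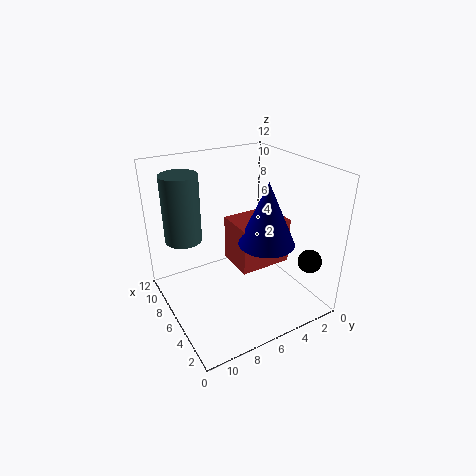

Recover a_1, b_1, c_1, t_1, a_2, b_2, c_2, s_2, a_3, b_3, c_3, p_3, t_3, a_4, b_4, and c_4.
a_1 = 8, b_1 = 10, c_1 = 6, t_1 = 5.5, a_2 = 2, b_2 = 6, c_2 = 7.5, s_2 = 2, a_3 = 2.5, b_3 = 3.5, c_3 = 5, p_3 = 3, t_3 = 3.5, a_4 = 2.5, b_4 = 1, c_4 = 4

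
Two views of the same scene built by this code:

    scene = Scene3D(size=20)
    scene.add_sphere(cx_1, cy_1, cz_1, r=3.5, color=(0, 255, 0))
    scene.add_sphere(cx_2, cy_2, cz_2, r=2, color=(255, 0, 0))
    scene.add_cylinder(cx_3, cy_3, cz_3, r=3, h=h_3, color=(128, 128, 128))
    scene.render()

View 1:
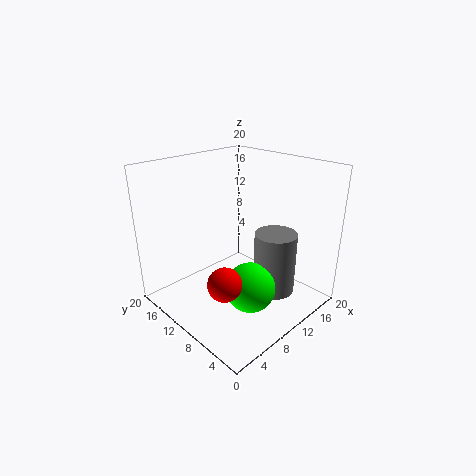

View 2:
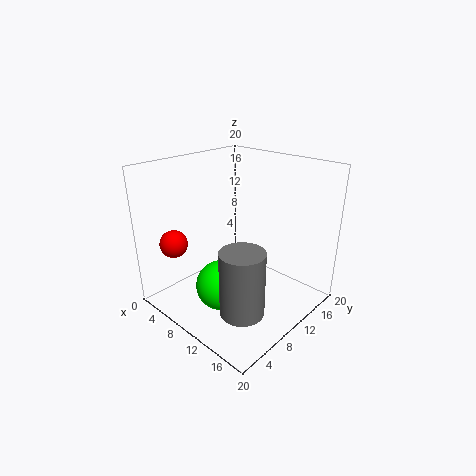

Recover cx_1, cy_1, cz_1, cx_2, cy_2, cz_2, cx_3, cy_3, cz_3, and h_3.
cx_1 = 9.5; cy_1 = 7; cz_1 = 3.5; cx_2 = 2.5; cy_2 = 4.5; cz_2 = 8.5; cx_3 = 14; cy_3 = 6.5; cz_3 = 1.5; h_3 = 9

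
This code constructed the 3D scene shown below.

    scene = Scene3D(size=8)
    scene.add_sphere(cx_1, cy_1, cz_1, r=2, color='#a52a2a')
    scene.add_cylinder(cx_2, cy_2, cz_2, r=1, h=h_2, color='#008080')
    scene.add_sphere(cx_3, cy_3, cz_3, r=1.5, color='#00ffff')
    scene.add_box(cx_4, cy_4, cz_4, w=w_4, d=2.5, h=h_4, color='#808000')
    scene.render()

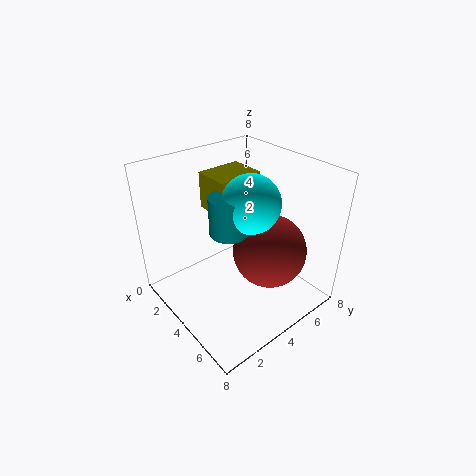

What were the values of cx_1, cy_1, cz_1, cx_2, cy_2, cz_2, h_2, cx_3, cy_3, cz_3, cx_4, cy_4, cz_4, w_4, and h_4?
cx_1 = 5.5, cy_1 = 5, cz_1 = 3.5, cx_2 = 4.5, cy_2 = 3, cz_2 = 5, h_2 = 2, cx_3 = 5, cy_3 = 4, cz_3 = 6.5, cx_4 = 2, cy_4 = 3, cz_4 = 5.5, w_4 = 2, h_4 = 2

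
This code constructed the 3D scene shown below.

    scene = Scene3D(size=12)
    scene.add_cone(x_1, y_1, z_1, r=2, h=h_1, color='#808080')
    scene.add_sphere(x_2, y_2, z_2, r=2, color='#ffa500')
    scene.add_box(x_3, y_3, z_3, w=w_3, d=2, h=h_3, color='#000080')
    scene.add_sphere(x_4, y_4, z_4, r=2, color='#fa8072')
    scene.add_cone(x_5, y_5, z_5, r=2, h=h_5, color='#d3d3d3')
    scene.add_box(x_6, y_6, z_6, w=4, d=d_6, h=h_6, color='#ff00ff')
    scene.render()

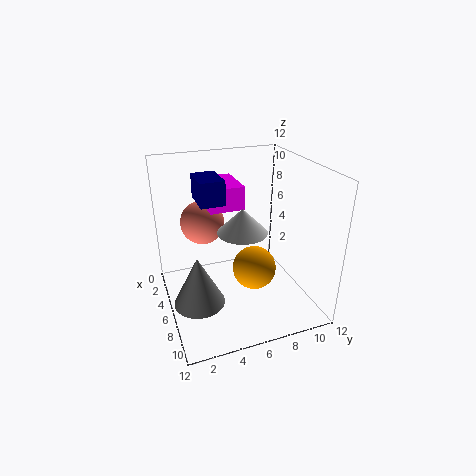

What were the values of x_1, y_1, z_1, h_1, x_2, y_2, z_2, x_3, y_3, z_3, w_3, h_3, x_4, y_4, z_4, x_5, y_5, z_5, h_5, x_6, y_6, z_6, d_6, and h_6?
x_1 = 8, y_1 = 2, z_1 = 2, h_1 = 4, x_2 = 5, y_2 = 8, z_2 = 2, x_3 = 3, y_3 = 3, z_3 = 9, w_3 = 3, h_3 = 2, x_4 = 2, y_4 = 4, z_4 = 6, x_5 = 7, y_5 = 6, z_5 = 7, h_5 = 2, x_6 = 1, y_6 = 4, z_6 = 8, d_6 = 3, h_6 = 2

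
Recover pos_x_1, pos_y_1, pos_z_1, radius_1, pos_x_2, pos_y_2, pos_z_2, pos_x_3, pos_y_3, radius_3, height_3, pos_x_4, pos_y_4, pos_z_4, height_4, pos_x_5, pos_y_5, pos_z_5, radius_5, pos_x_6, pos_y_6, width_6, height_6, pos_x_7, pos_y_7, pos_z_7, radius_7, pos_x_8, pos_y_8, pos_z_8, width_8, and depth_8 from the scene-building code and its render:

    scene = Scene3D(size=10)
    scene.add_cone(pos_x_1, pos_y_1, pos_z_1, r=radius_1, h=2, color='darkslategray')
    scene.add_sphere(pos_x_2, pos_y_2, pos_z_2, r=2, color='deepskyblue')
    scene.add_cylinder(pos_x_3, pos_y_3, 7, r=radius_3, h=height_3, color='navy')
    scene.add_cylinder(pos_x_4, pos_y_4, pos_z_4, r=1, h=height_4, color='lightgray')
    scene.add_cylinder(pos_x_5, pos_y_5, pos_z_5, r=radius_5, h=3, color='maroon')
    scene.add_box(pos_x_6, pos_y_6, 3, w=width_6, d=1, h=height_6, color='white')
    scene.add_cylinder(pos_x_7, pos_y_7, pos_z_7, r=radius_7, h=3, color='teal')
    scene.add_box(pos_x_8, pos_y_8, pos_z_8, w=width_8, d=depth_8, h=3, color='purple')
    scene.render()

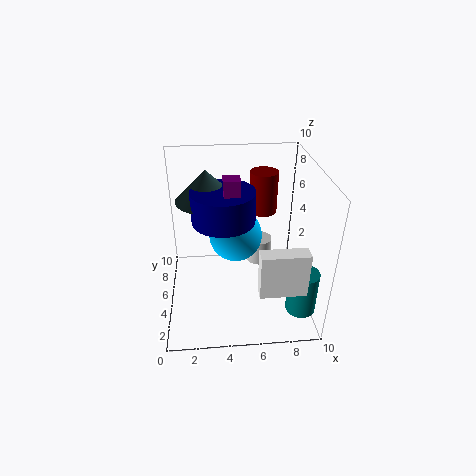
pos_x_1 = 3, pos_y_1 = 5, pos_z_1 = 8, radius_1 = 2, pos_x_2 = 5, pos_y_2 = 7, pos_z_2 = 4, pos_x_3 = 4, pos_y_3 = 4, radius_3 = 2, height_3 = 2, pos_x_4 = 7, pos_y_4 = 8, pos_z_4 = 1, height_4 = 2, pos_x_5 = 7, pos_y_5 = 7, pos_z_5 = 6, radius_5 = 1, pos_x_6 = 6, pos_y_6 = 1, width_6 = 3, height_6 = 3, pos_x_7 = 9, pos_y_7 = 2, pos_z_7 = 1, radius_7 = 1, pos_x_8 = 4, pos_y_8 = 3, pos_z_8 = 7, width_8 = 1, depth_8 = 1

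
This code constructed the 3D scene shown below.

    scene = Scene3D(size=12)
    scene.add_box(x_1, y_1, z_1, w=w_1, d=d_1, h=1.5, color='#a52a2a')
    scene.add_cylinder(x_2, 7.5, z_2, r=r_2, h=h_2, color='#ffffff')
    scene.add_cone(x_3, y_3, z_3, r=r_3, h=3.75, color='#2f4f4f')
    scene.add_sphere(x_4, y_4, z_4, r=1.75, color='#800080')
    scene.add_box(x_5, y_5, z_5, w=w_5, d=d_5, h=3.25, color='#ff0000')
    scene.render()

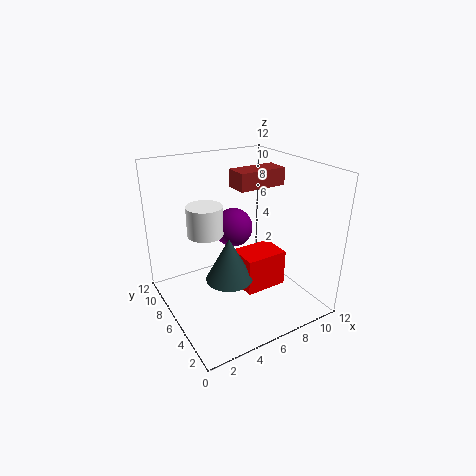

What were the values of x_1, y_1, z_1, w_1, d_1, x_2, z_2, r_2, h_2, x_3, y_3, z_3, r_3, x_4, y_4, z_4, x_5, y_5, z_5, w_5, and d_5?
x_1 = 6.5, y_1 = 6.25, z_1 = 9.75, w_1 = 4.25, d_1 = 2, x_2 = 3.75, z_2 = 6.25, r_2 = 1.5, h_2 = 2.5, x_3 = 5, y_3 = 5.75, z_3 = 2.5, r_3 = 2, x_4 = 7, y_4 = 8.5, z_4 = 5.75, x_5 = 6.25, y_5 = 4.5, z_5 = 1, w_5 = 3.75, d_5 = 2.75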